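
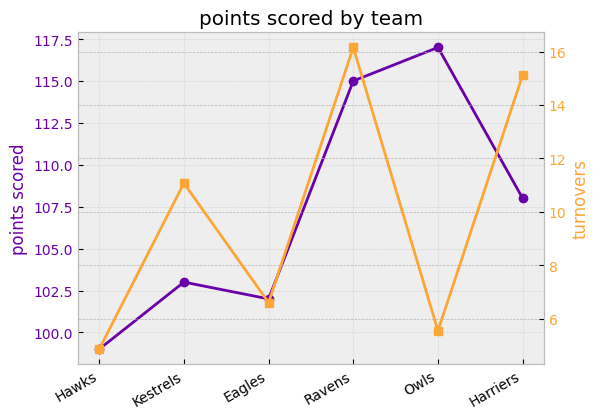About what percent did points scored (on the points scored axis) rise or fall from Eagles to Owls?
≈ +13.7%

Eagles ≈ 102, Owls ≈ 116; (116 − 102) / 102 ≈ +13.7%.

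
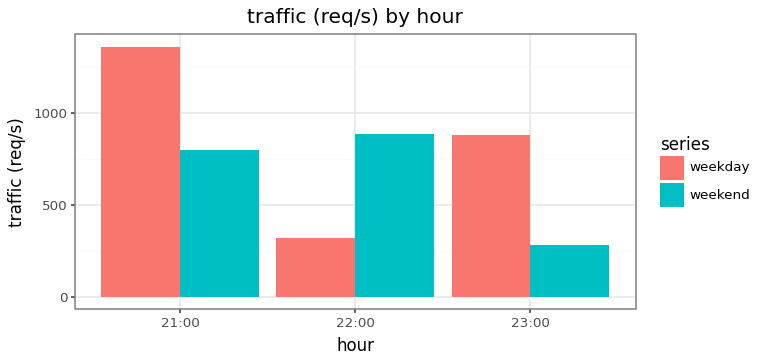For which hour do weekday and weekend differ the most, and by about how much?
23:00, ≈ 600 req/s

23:00: weekday ≈ 800, weekend ≈ 200 → gap ≈ 600. Next-largest (22:00) is only ≈ 400.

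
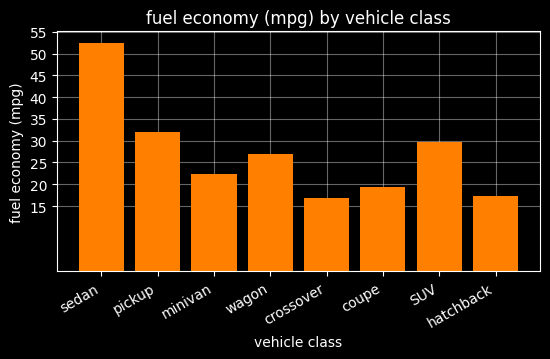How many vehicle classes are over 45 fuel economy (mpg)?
1

Above 45: sedan.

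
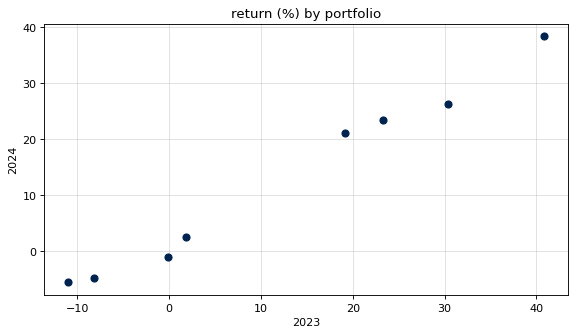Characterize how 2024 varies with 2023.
Points are positively correlated; strong (|r| ≈ 1.0).

positive, strong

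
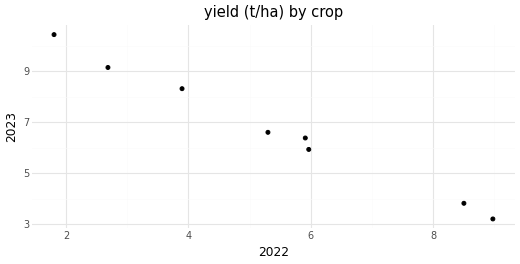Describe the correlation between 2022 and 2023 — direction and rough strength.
Points are negatively correlated; strong (|r| ≈ 1.0).

negative, strong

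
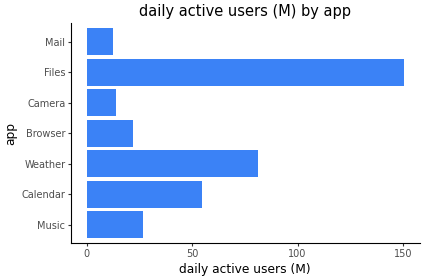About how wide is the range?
≈ 140

Max Files ≈ 160, min Mail ≈ 20; range ≈ 140.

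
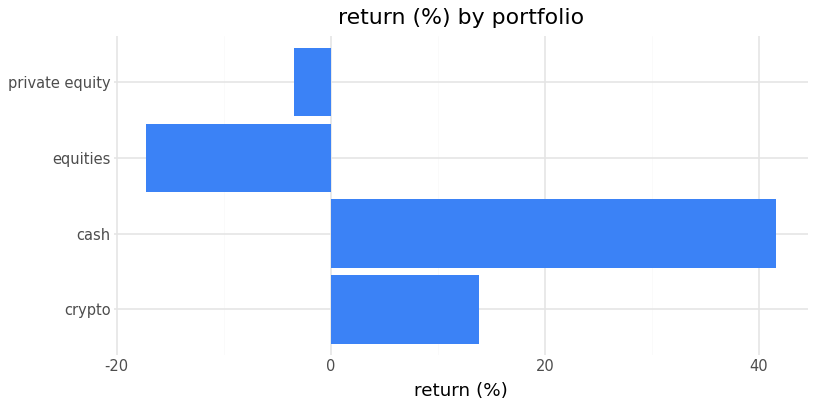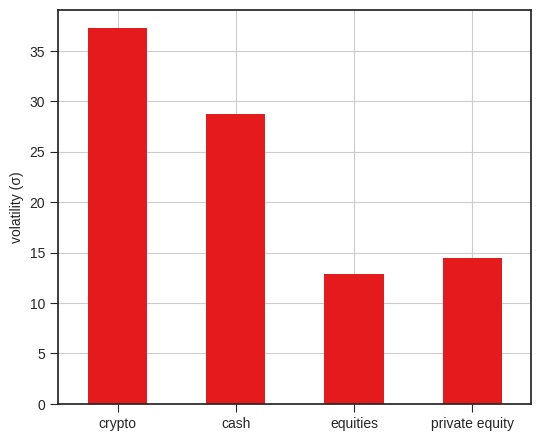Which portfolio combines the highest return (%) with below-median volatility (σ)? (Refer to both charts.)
Chart 2 median volatility (σ) ≈ 20; below-median portfolios: equities, private equity. Among those, private equity has the highest return (%) (≈ -5).

private equity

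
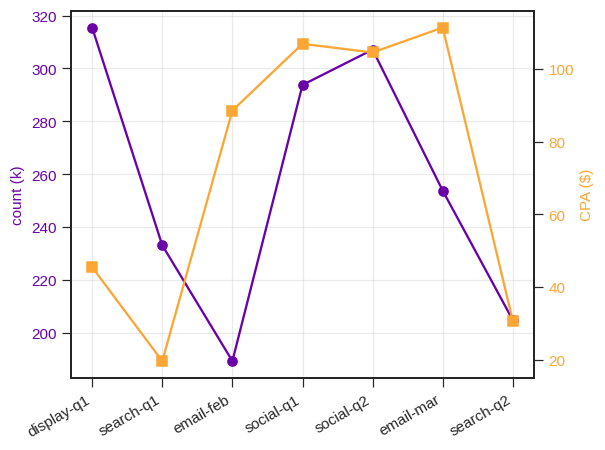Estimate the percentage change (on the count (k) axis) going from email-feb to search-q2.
email-feb ≈ 180, search-q2 ≈ 200; (200 − 180) / 180 ≈ +11.1%.

≈ +11.1%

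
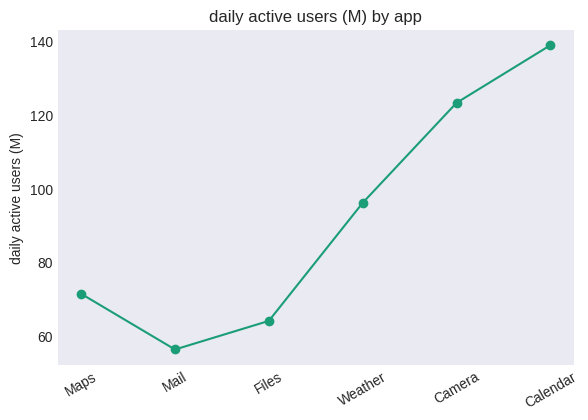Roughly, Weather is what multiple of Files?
≈ 1.67×

Weather ≈ 100, Files ≈ 60; 100/60 ≈ 1.67.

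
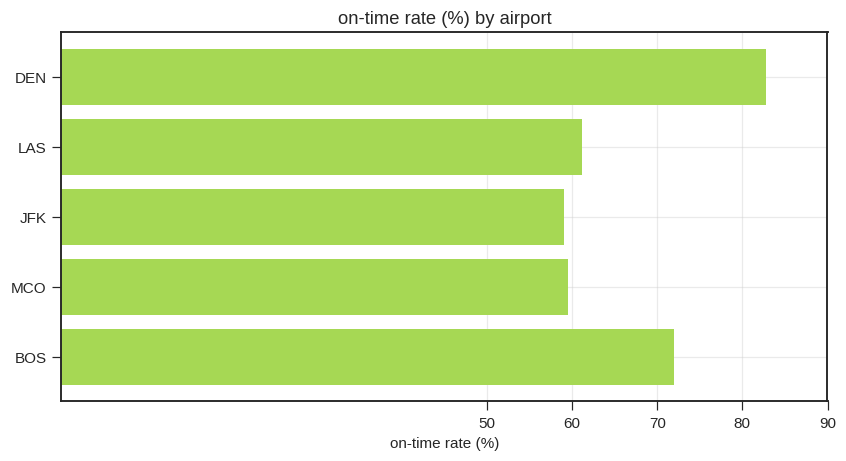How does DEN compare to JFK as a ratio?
DEN ≈ 80, JFK ≈ 60; 80/60 ≈ 1.33.

≈ 1.33×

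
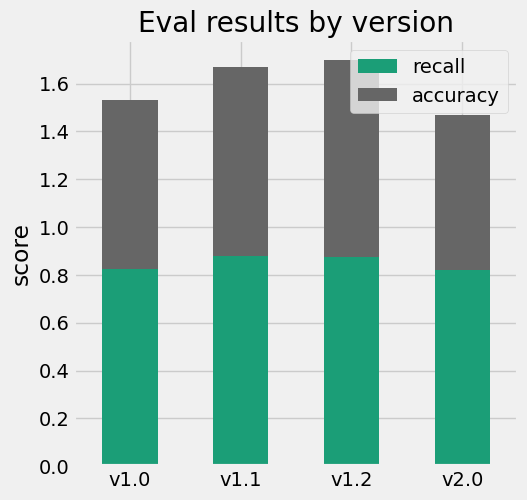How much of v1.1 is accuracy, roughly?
≈ 0.8

accuracy top ≈ 1.6, bottom ≈ 0.8; segment ≈ 0.8.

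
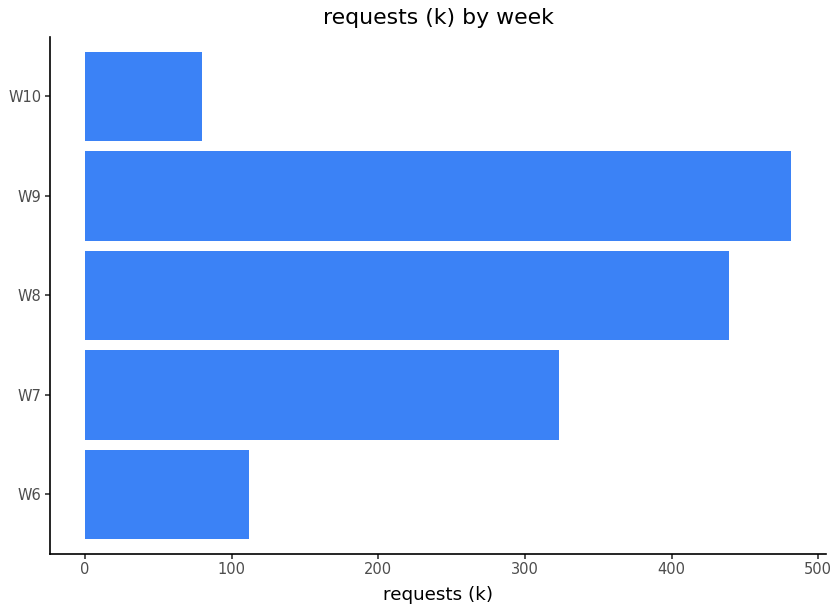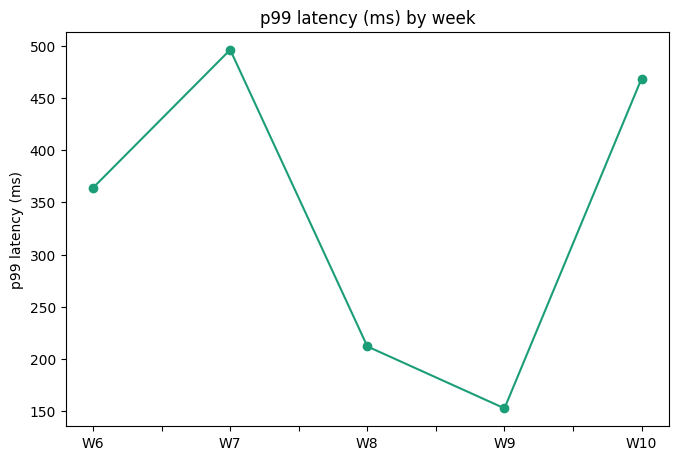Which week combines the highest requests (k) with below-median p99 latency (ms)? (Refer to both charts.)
Chart 2 median p99 latency (ms) ≈ 350; below-median weeks: W8, W9. Among those, W9 has the highest requests (k) (≈ 500).

W9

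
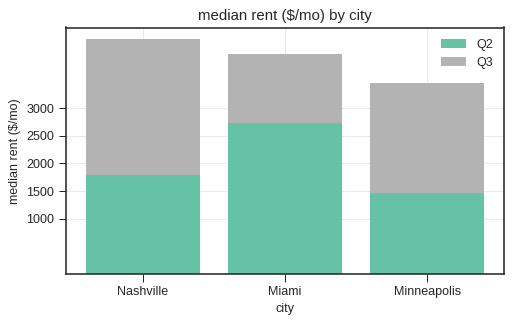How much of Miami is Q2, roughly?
Q2 top ≈ 2500, bottom ≈ 0; segment ≈ 2500.

≈ 2500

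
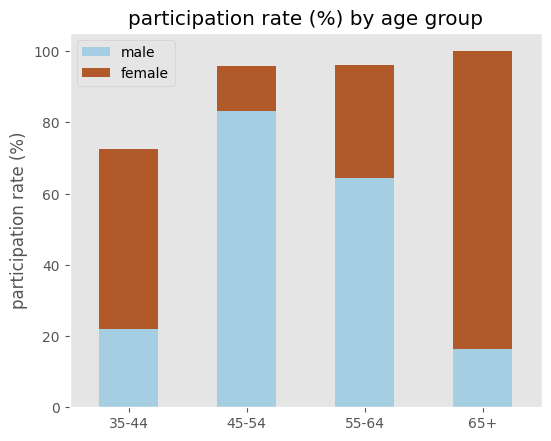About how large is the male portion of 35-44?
male top ≈ 20, bottom ≈ 0; segment ≈ 20.

≈ 20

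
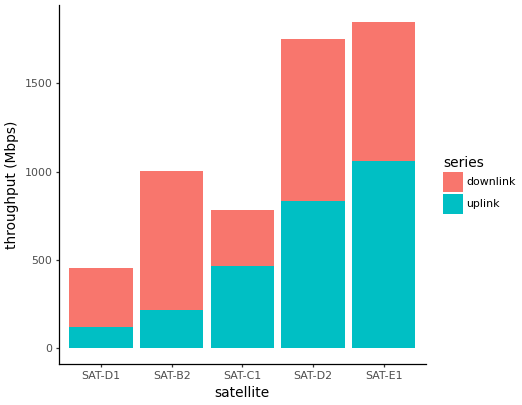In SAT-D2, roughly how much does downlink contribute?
≈ 1000

downlink top ≈ 1800, bottom ≈ 800; segment ≈ 1000.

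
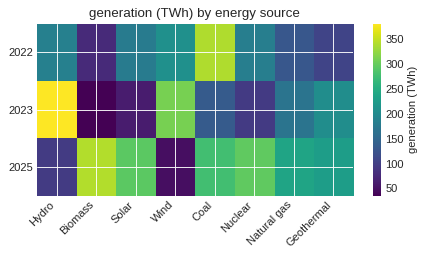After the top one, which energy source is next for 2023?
Wind

Top 3 for 2023: Hydro ≈ 400, Wind ≈ 300, Geothermal ≈ 200.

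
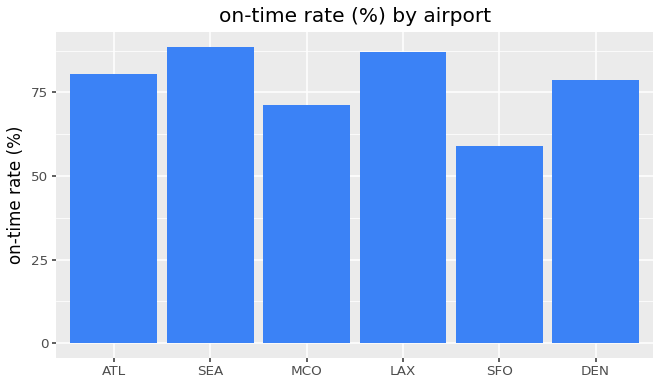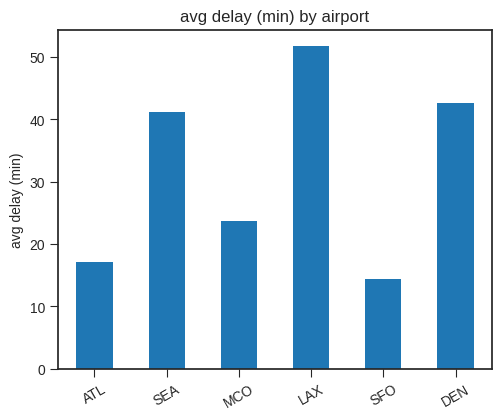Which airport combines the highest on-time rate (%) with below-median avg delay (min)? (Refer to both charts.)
Chart 2 median avg delay (min) ≈ 30; below-median airports: ATL, MCO, SFO. Among those, ATL has the highest on-time rate (%) (≈ 80).

ATL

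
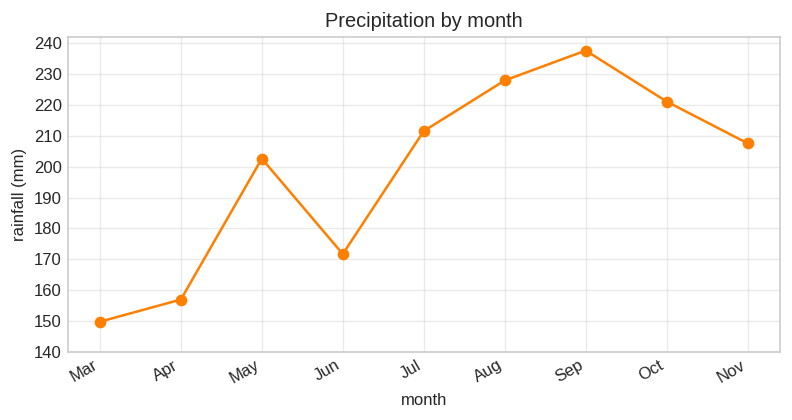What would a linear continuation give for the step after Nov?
≈ 195

Last three: 240, 220, 210 → slope ≈ -15/step → next ≈ 195.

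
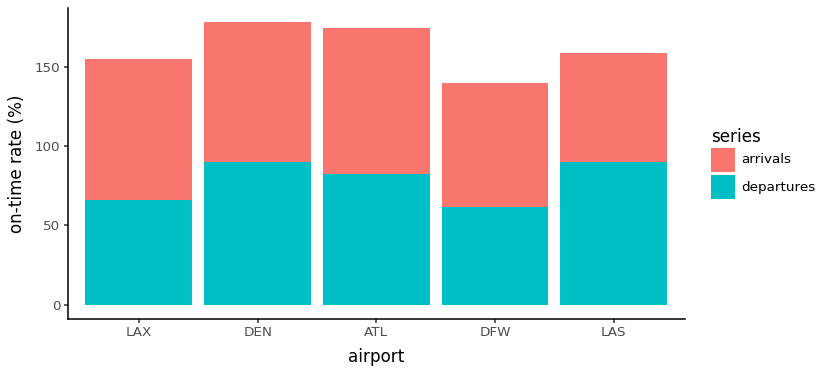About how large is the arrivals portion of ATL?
≈ 100

arrivals top ≈ 180, bottom ≈ 80; segment ≈ 100.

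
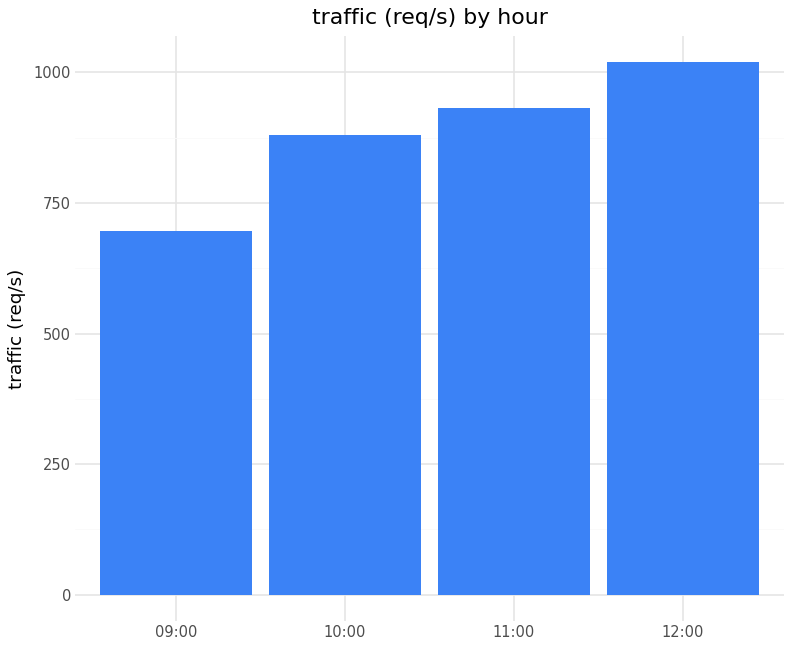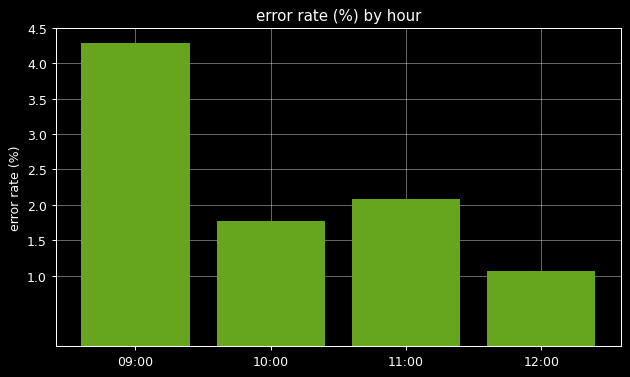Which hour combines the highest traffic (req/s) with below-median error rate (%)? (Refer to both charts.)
12:00

Chart 2 median error rate (%) ≈ 2; below-median hours: 10:00, 12:00. Among those, 12:00 has the highest traffic (req/s) (≈ 1000).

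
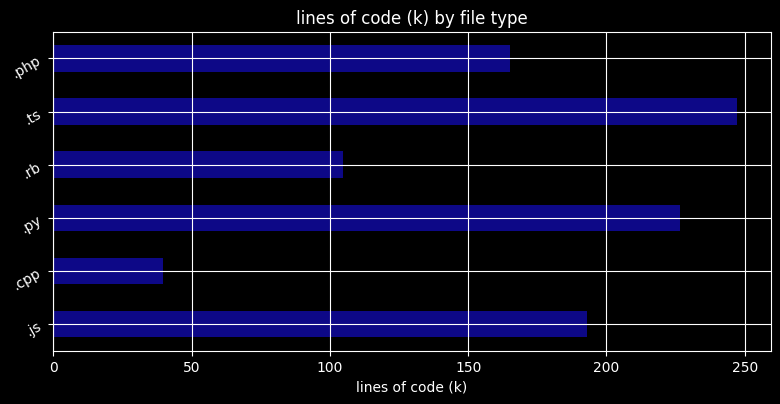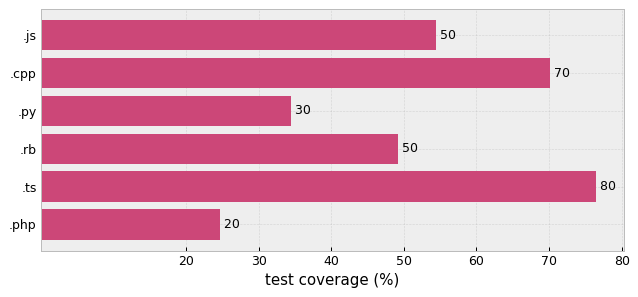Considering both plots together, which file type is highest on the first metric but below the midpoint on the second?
Chart 2 median test coverage (%) ≈ 50; below-median file types: .py, .rb, .php. Among those, .py has the highest lines of code (k) (≈ 225).

.py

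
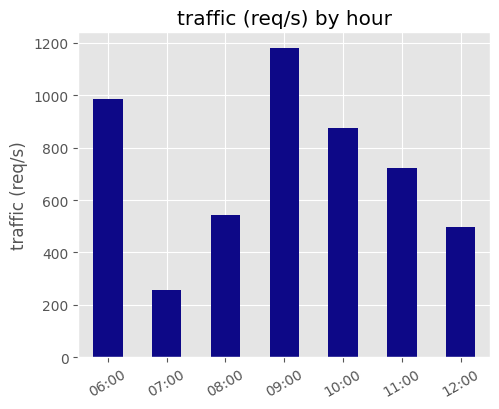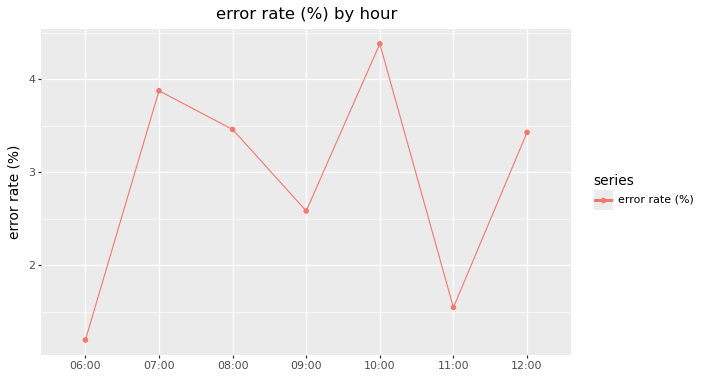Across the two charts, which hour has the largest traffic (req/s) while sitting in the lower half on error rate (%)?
Chart 2 median error rate (%) ≈ 3.5; below-median hours: 06:00, 09:00, 11:00. Among those, 09:00 has the highest traffic (req/s) (≈ 1200).

09:00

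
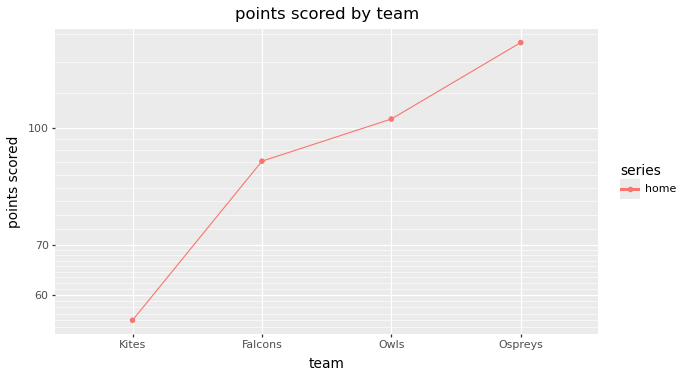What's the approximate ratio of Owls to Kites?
Owls ≈ 100, Kites ≈ 60; 100/60 ≈ 1.67.

≈ 1.67×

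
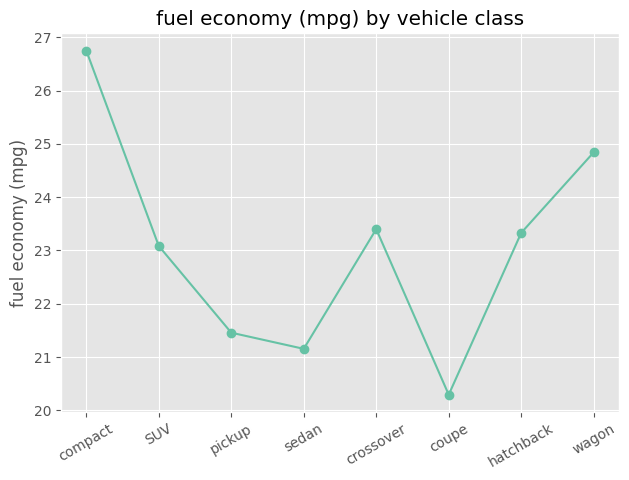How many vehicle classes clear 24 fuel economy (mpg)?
Above 24: compact, wagon.

2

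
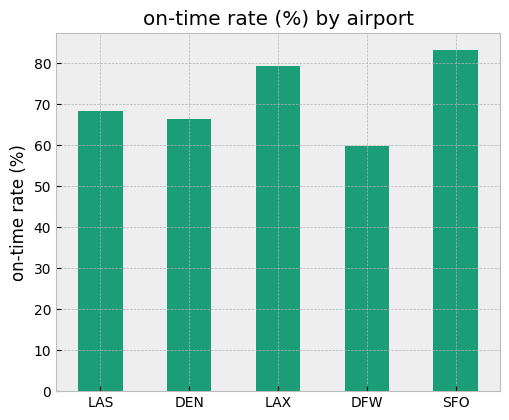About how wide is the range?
Max SFO ≈ 80, min DFW ≈ 60; range ≈ 20.

≈ 20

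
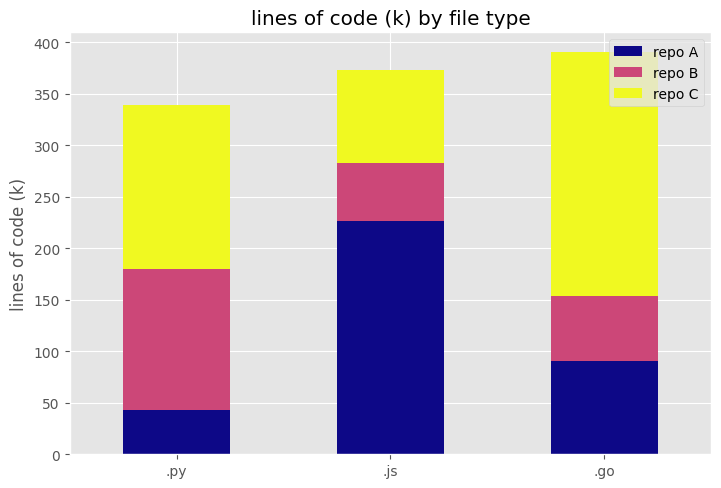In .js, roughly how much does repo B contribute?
≈ 50

repo B top ≈ 300, bottom ≈ 250; segment ≈ 50.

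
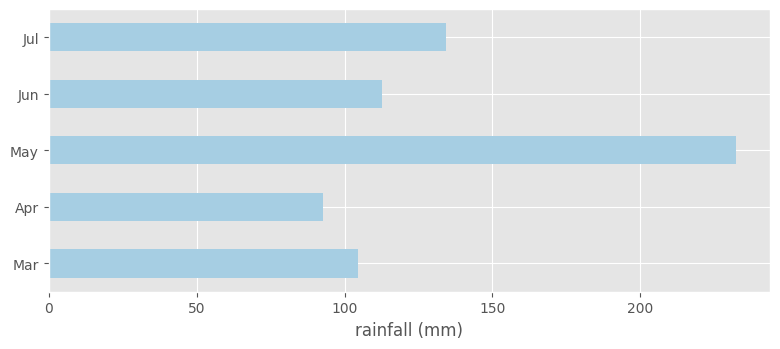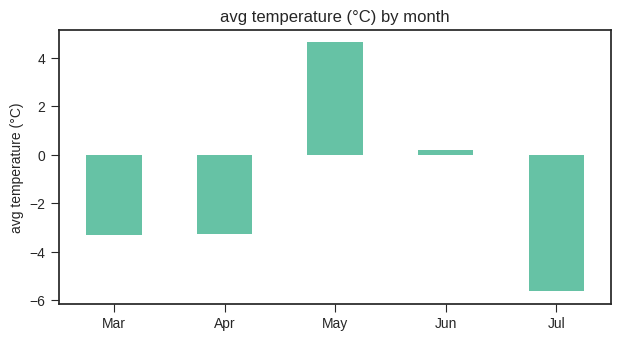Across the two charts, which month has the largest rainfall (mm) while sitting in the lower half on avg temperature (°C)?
Chart 2 median avg temperature (°C) ≈ -3; below-median months: Mar, Jul. Among those, Jul has the highest rainfall (mm) (≈ 125).

Jul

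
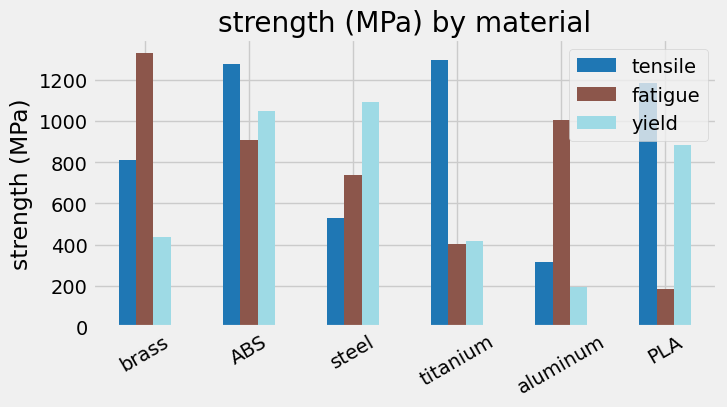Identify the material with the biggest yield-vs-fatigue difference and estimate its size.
brass, ≈ 1000 MPa

brass: yield ≈ 400, fatigue ≈ 1400 → gap ≈ 1000. Next-largest (aluminum) is only ≈ 800.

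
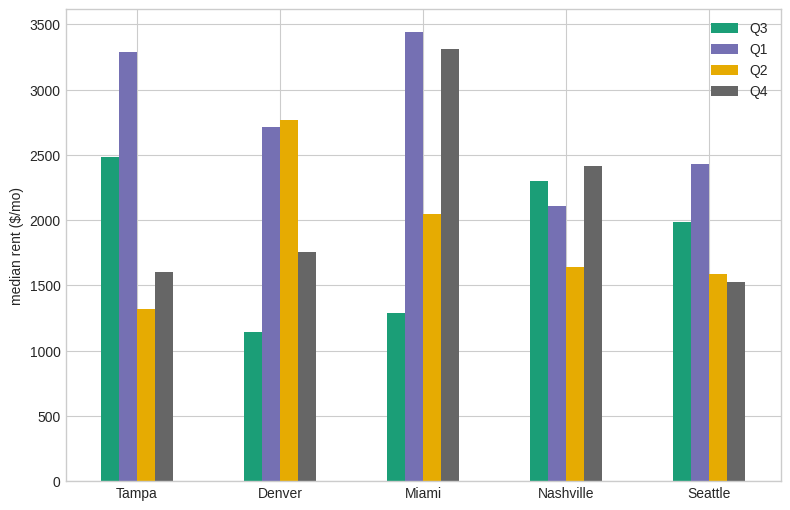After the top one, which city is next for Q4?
Top 3 for Q4: Miami ≈ 3500, Nashville ≈ 2500, Denver ≈ 2000.

Nashville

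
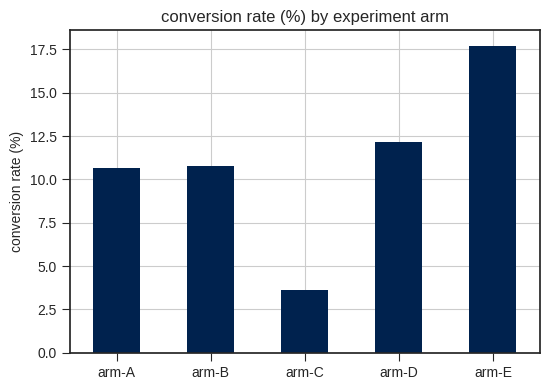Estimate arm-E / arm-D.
≈ 1.5×

arm-E ≈ 18, arm-D ≈ 12; 18/12 ≈ 1.5.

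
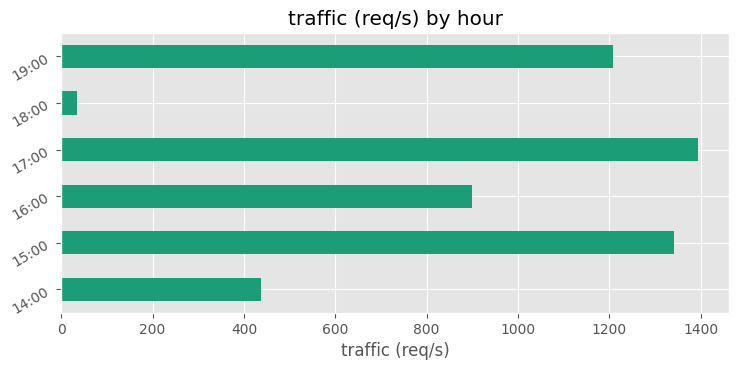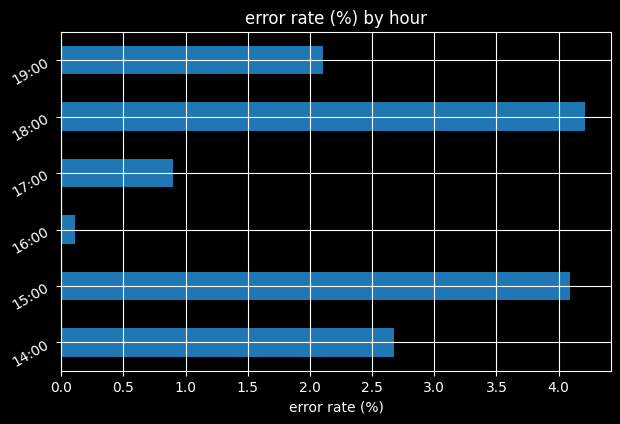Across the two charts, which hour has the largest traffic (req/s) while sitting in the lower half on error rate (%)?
Chart 2 median error rate (%) ≈ 2.5; below-median hours: 16:00, 17:00, 19:00. Among those, 17:00 has the highest traffic (req/s) (≈ 1400).

17:00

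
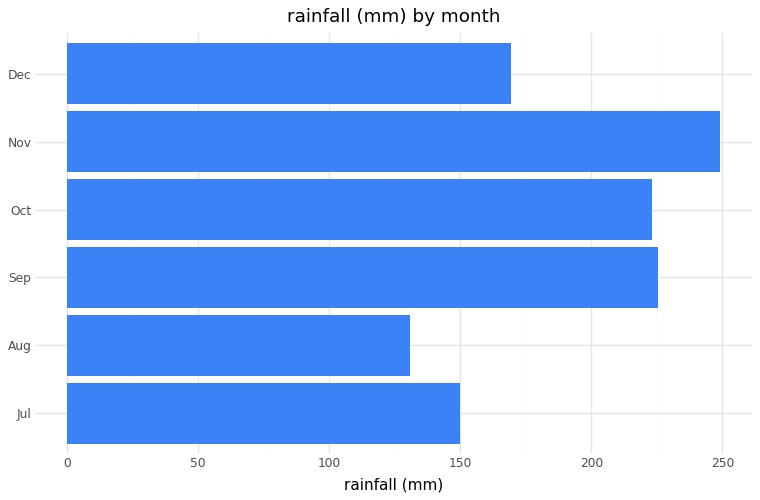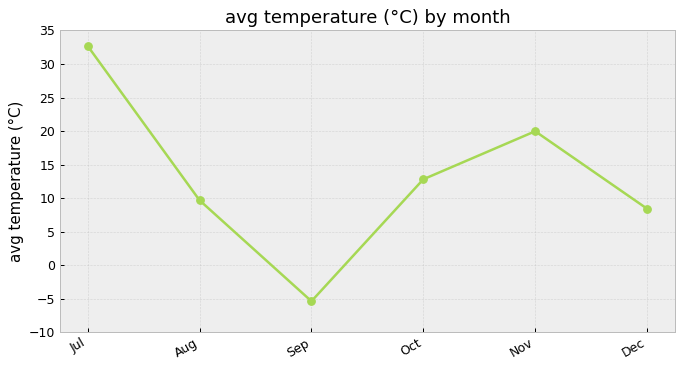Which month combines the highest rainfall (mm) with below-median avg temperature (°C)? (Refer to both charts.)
Chart 2 median avg temperature (°C) ≈ 10; below-median months: Aug, Sep, Dec. Among those, Sep has the highest rainfall (mm) (≈ 225).

Sep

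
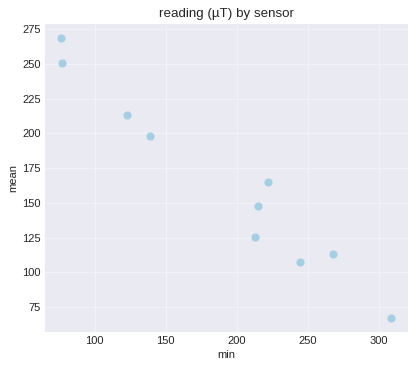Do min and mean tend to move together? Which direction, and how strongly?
negative, strong

Points are negatively correlated; strong (|r| ≈ 1.0).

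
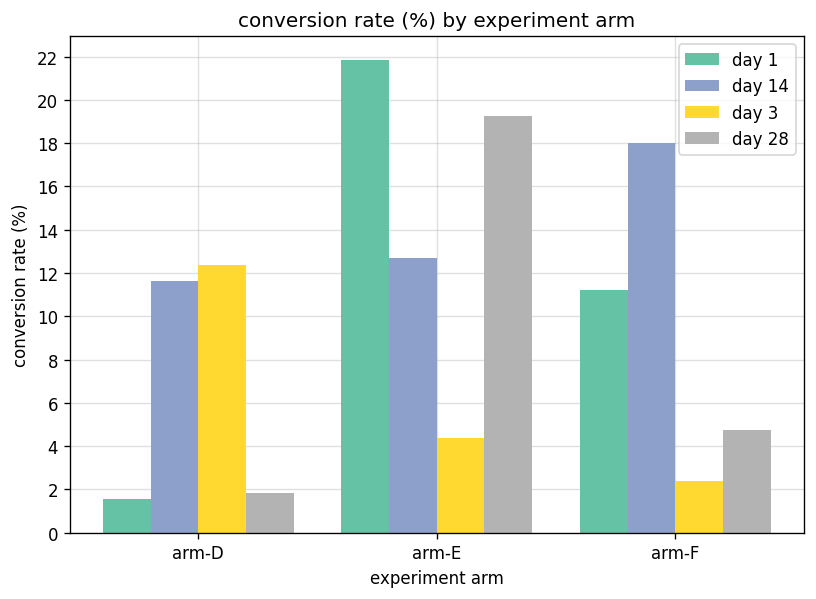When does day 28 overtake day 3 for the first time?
arm-E

arm-D: day 28 ≈ 2 vs day 3 ≈ 12 (not yet); arm-E: day 28 ≈ 20 vs day 3 ≈ 4 (first crossover).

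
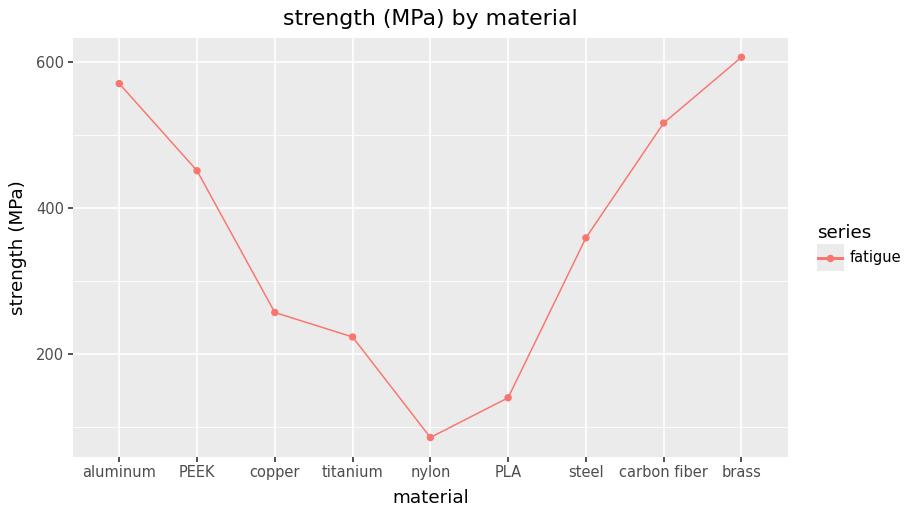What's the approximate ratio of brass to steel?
≈ 1.71×

brass ≈ 600, steel ≈ 350; 600/350 ≈ 1.71.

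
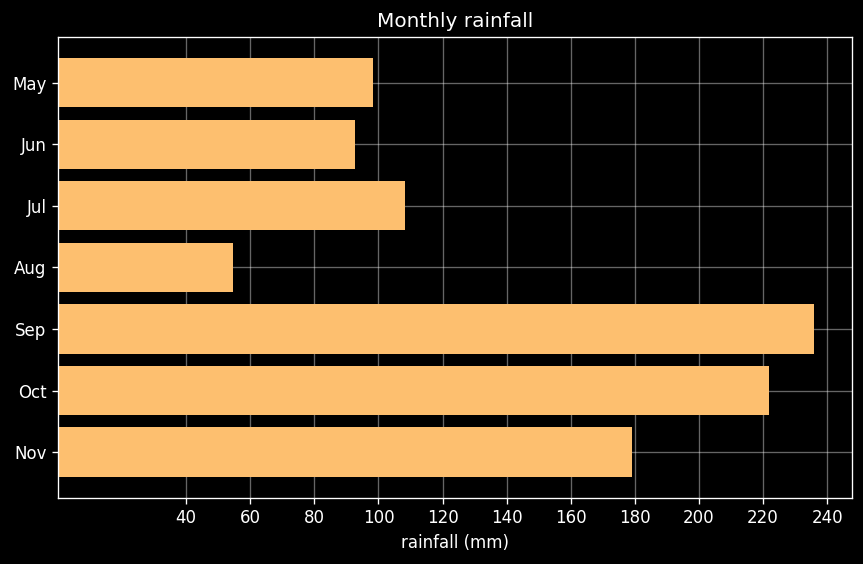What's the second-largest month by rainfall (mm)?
Oct

Top 3: Sep ≈ 240, Oct ≈ 220, Nov ≈ 180.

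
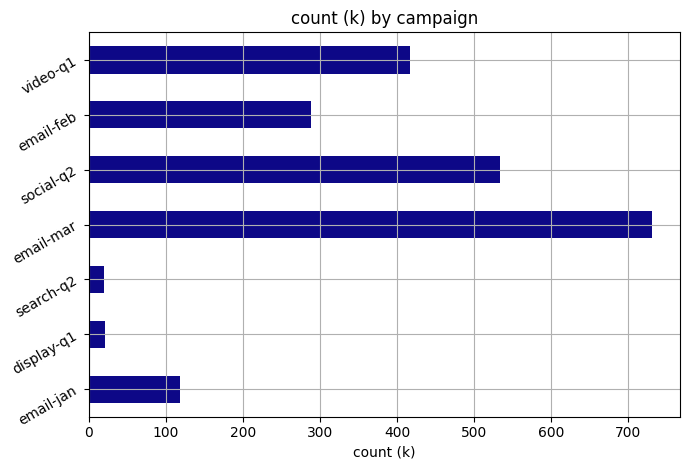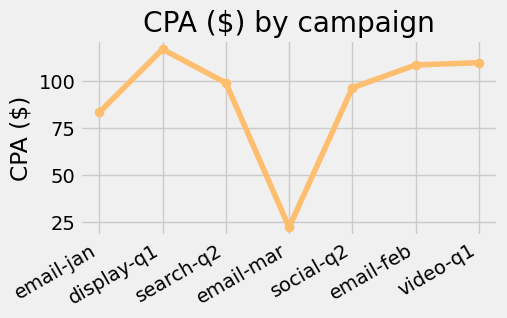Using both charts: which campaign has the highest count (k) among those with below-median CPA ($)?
email-mar

Chart 2 median CPA ($) ≈ 100; below-median campaigns: email-jan, email-mar, social-q2. Among those, email-mar has the highest count (k) (≈ 700).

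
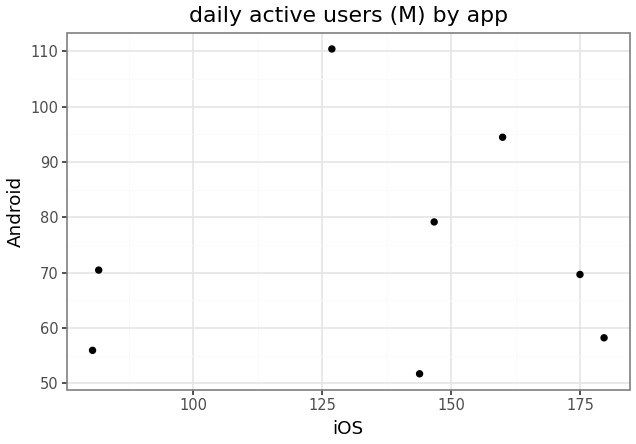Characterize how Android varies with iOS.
Points are roughly uncorrelated; weak (|r| ≈ 0.1).

no clear correlation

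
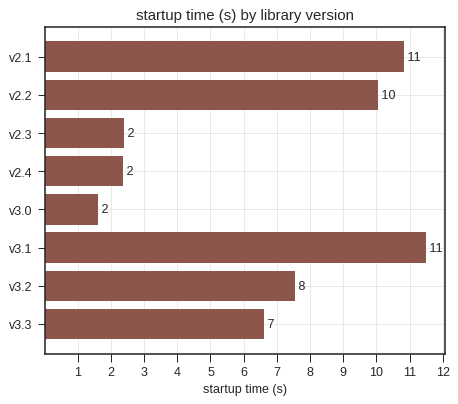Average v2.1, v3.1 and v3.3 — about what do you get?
(11 + 11 + 7) / 3 ≈ 10.

≈ 10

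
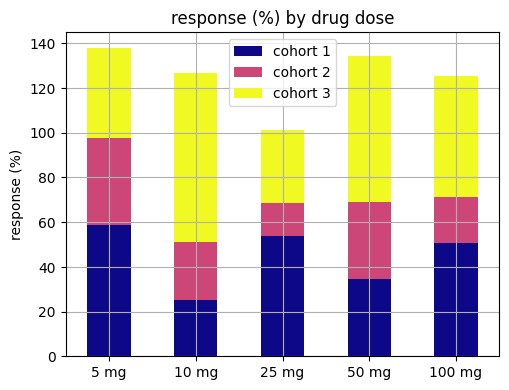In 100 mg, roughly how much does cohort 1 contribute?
cohort 1 top ≈ 60, bottom ≈ 0; segment ≈ 60.

≈ 60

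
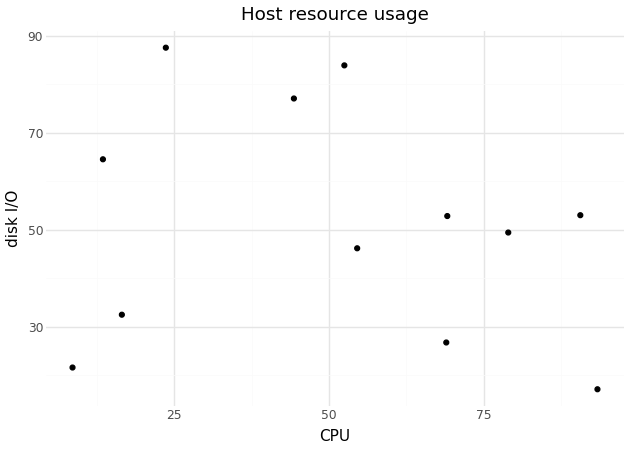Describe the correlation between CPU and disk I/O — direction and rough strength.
no clear correlation

Points are roughly uncorrelated; weak (|r| ≈ 0.2).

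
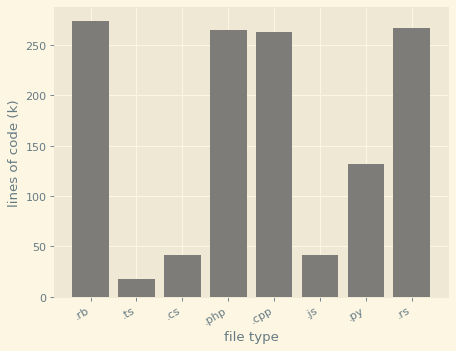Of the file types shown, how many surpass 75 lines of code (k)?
Above 75: .rb, .php, .cpp, .py, .rs.

5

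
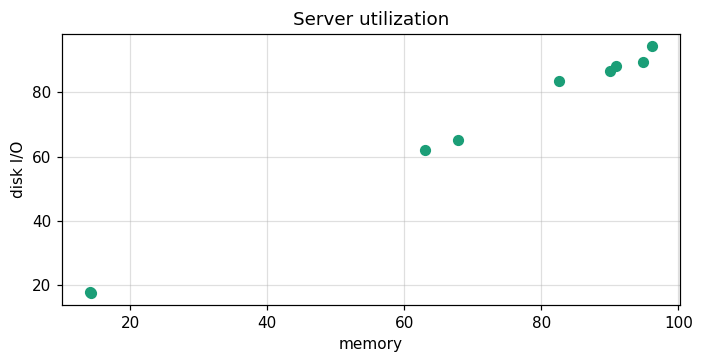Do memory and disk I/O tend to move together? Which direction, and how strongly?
Points are positively correlated; strong (|r| ≈ 1.0).

positive, strong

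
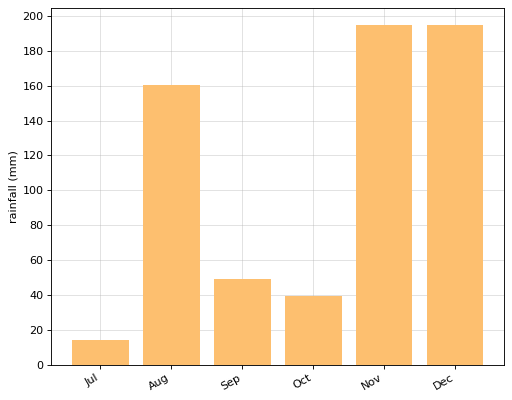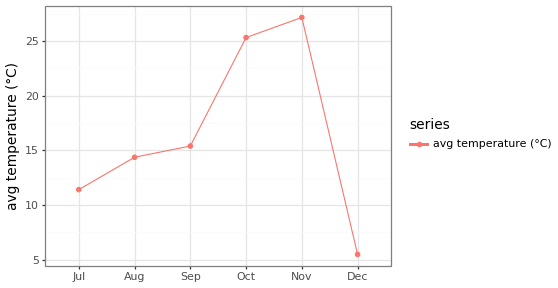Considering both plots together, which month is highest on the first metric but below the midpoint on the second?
Chart 2 median avg temperature (°C) ≈ 15; below-median months: Jul, Aug, Dec. Among those, Dec has the highest rainfall (mm) (≈ 200).

Dec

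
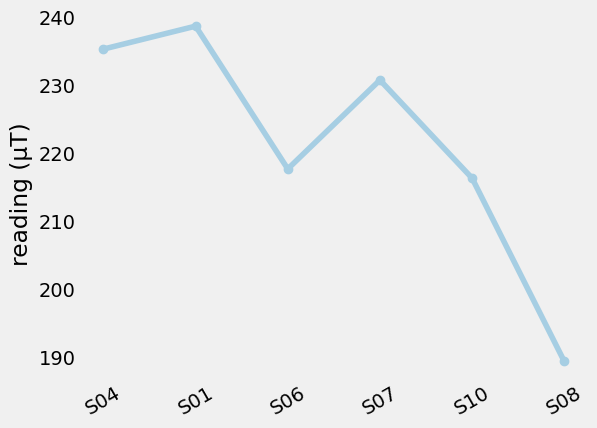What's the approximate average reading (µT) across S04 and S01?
≈ 238

(235 + 240) / 2 ≈ 238.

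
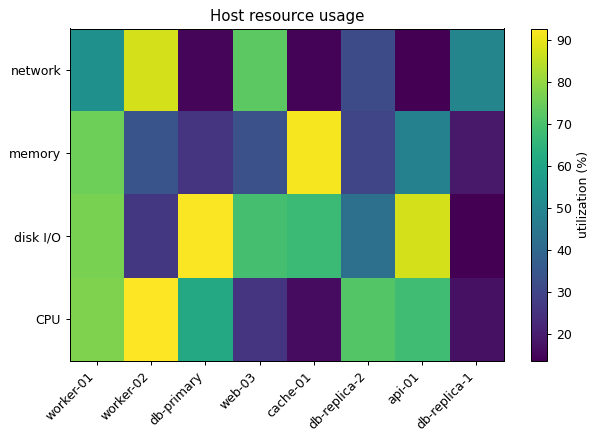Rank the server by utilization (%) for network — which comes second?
web-03

Top 3 for network: worker-02 ≈ 90, web-03 ≈ 70, worker-01 ≈ 50.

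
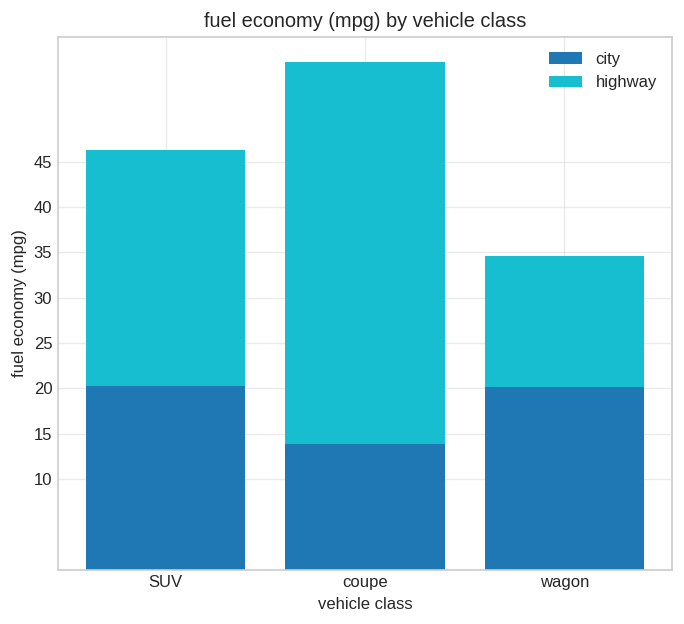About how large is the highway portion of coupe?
≈ 40

highway top ≈ 55, bottom ≈ 15; segment ≈ 40.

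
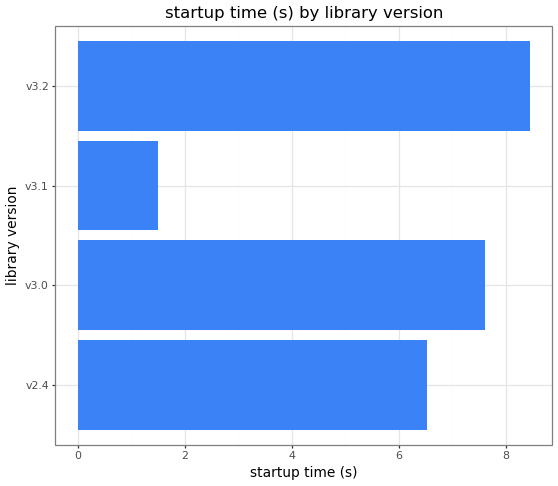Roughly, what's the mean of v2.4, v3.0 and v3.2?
(7 + 8 + 8) / 3 ≈ 8.

≈ 8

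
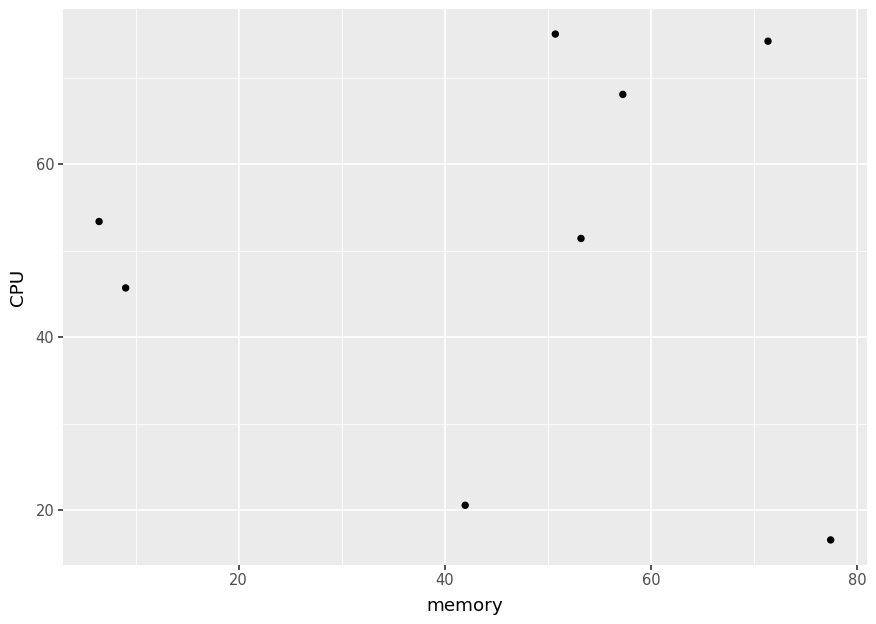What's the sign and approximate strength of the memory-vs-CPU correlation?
no clear correlation

Points are roughly uncorrelated; weak (|r| ≈ 0.0).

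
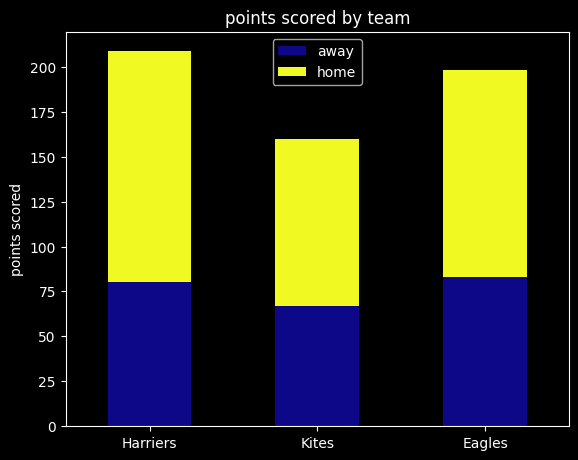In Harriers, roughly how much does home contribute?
≈ 120

home top ≈ 200, bottom ≈ 80; segment ≈ 120.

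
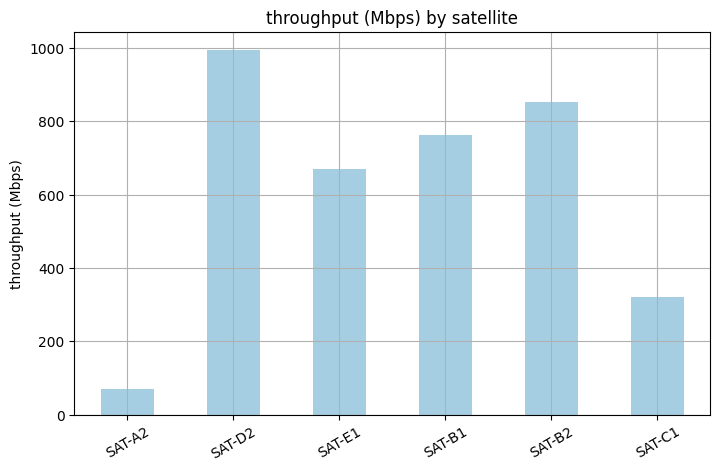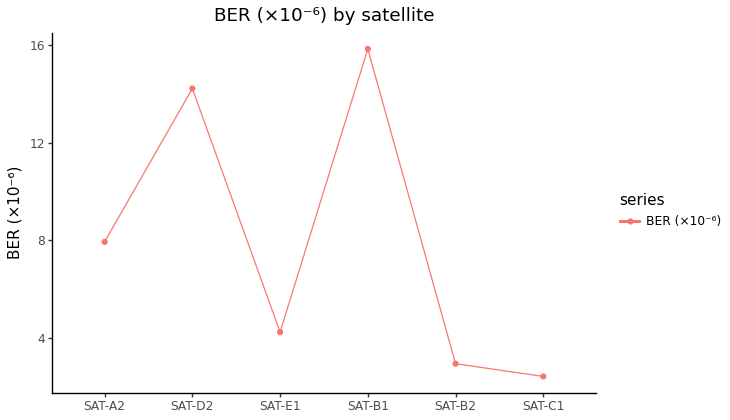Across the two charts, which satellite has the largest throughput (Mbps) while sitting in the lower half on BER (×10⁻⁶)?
SAT-B2

Chart 2 median BER (×10⁻⁶) ≈ 6; below-median satellites: SAT-E1, SAT-B2, SAT-C1. Among those, SAT-B2 has the highest throughput (Mbps) (≈ 900).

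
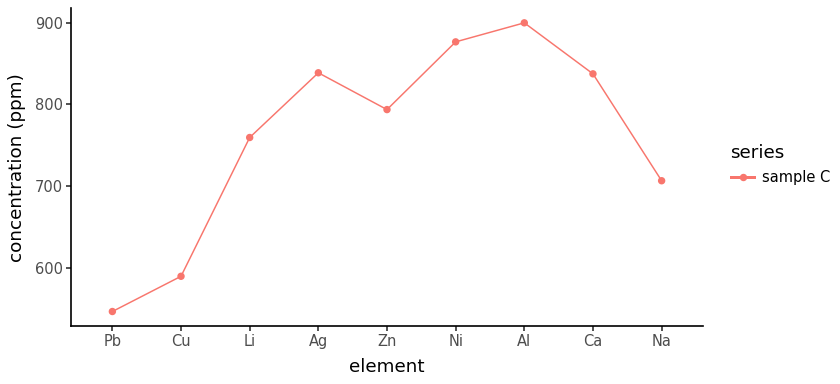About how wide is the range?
≈ 350

Max Al ≈ 900, min Pb ≈ 550; range ≈ 350.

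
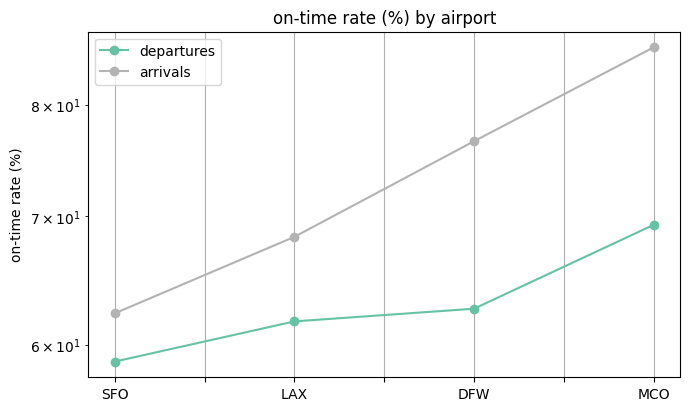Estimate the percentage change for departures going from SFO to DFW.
SFO ≈ 60, DFW ≈ 65; (65 − 60) / 60 ≈ +8.3%.

≈ +8.3%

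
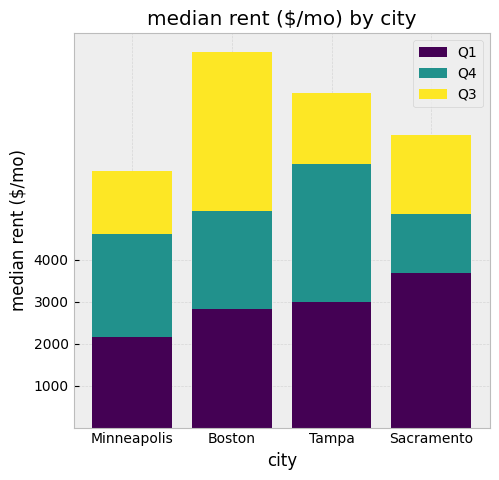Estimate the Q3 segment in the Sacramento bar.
≈ 2000

Q3 top ≈ 7000, bottom ≈ 5000; segment ≈ 2000.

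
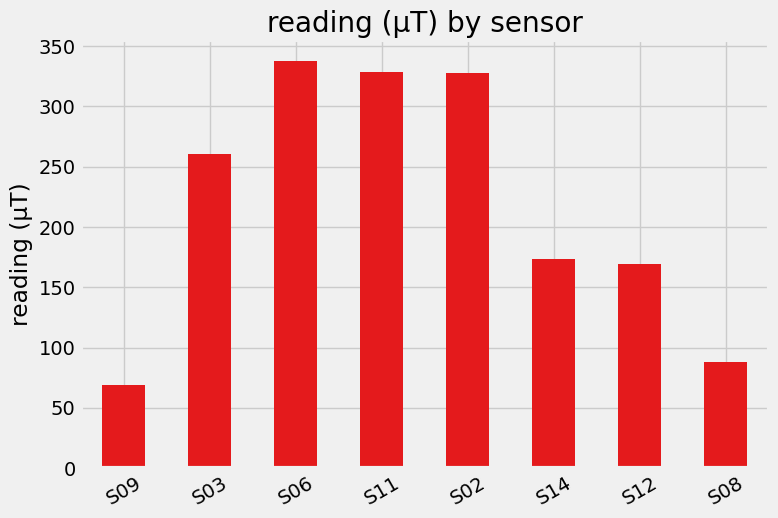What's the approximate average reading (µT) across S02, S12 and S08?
(350 + 150 + 100) / 3 ≈ 200.

≈ 200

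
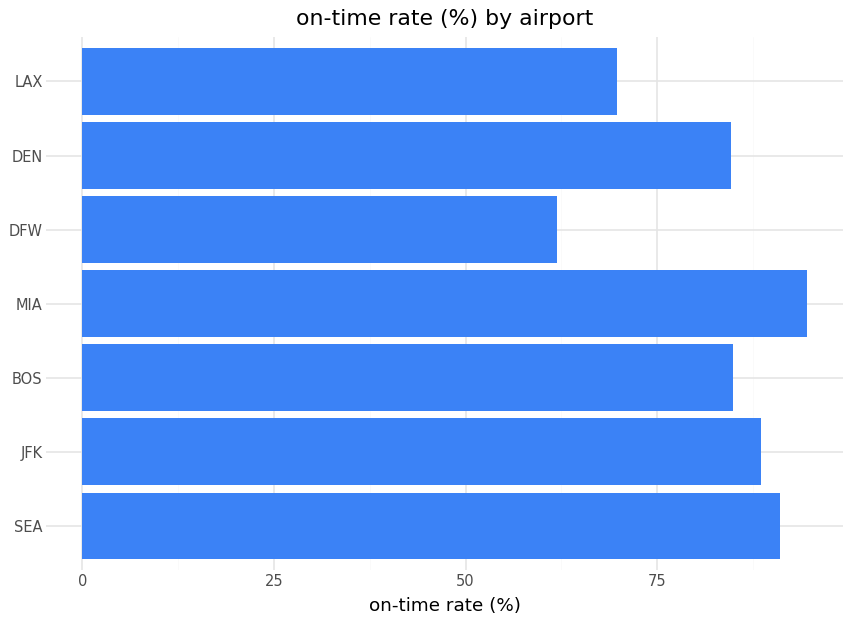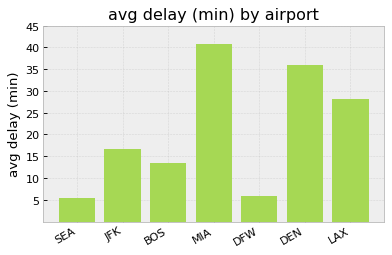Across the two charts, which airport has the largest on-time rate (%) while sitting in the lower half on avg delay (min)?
SEA

Chart 2 median avg delay (min) ≈ 15; below-median airports: SEA, BOS, DFW. Among those, SEA has the highest on-time rate (%) (≈ 90).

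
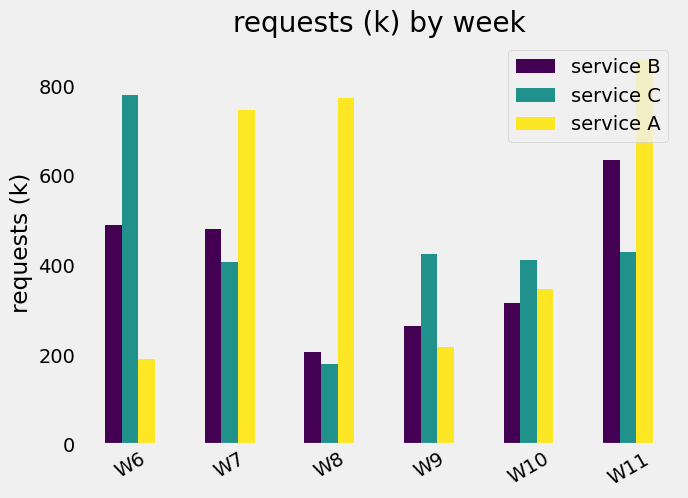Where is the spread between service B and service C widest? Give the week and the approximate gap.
W6, ≈ 300 k

W6: service B ≈ 500, service C ≈ 800 → gap ≈ 300. Next-largest (W11) is only ≈ 200.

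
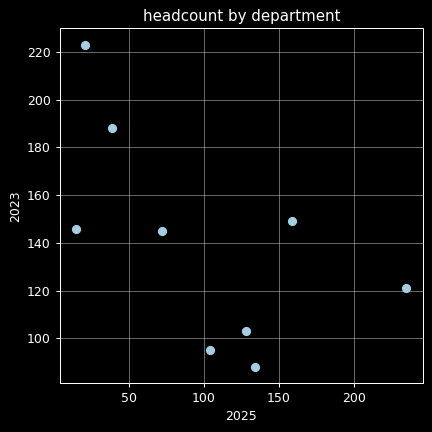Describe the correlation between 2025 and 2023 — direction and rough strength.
negative, moderate

Points are negatively correlated; moderate (|r| ≈ 0.6).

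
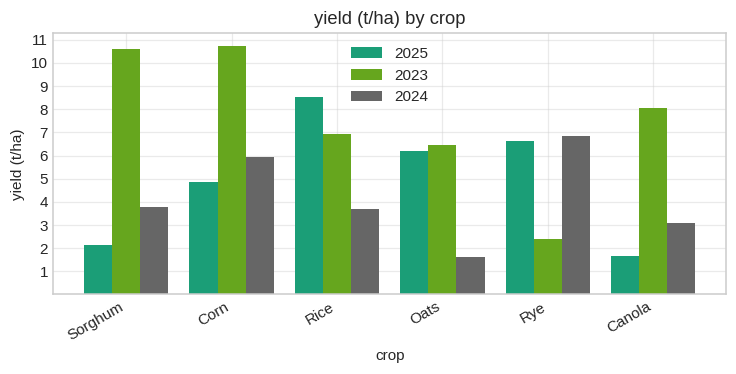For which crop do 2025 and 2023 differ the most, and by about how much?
Sorghum: 2025 ≈ 2, 2023 ≈ 11 → gap ≈ 9. Next-largest (Canola) is only ≈ 6.

Sorghum, ≈ 9 t/ha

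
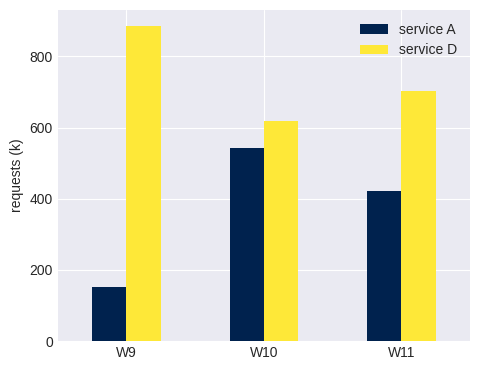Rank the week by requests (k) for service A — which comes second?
Top 3 for service A: W10 ≈ 500, W11 ≈ 400, W9 ≈ 200.

W11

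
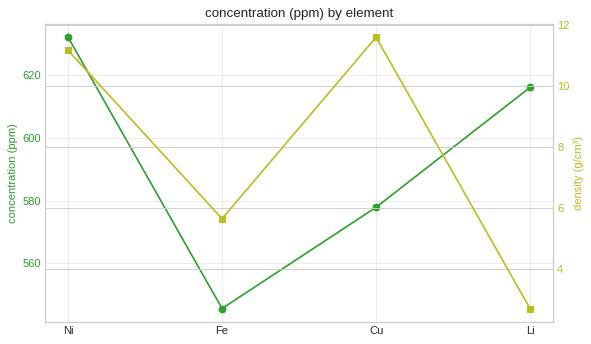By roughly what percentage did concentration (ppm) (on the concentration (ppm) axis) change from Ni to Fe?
Ni ≈ 630, Fe ≈ 550; (550 − 630) / 630 ≈ -12.7%.

≈ -12.7%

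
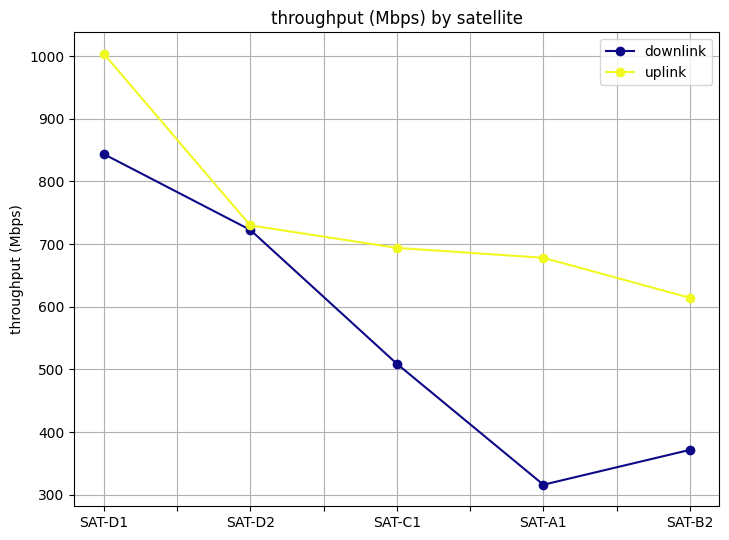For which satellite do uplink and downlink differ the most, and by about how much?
SAT-A1, ≈ 400 Mbps

SAT-A1: uplink ≈ 700, downlink ≈ 300 → gap ≈ 400. Next-largest (SAT-B2) is only ≈ 200.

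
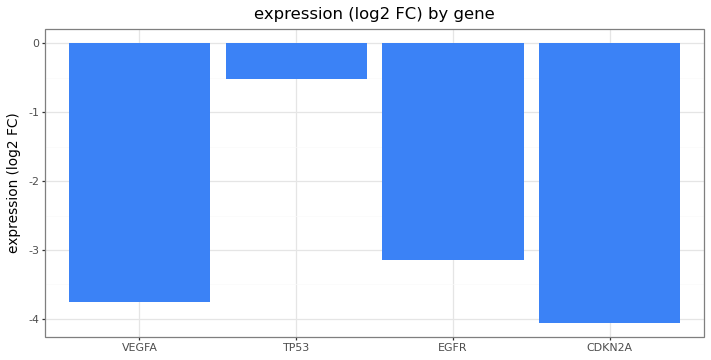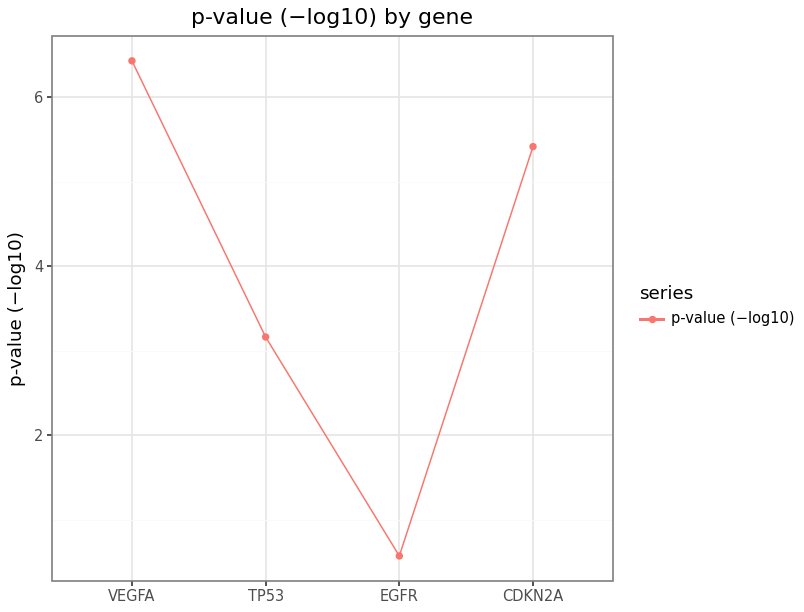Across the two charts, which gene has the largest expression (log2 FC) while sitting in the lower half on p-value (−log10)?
TP53

Chart 2 median p-value (−log10) ≈ 4; below-median genes: TP53, EGFR. Among those, TP53 has the highest expression (log2 FC) (≈ -1).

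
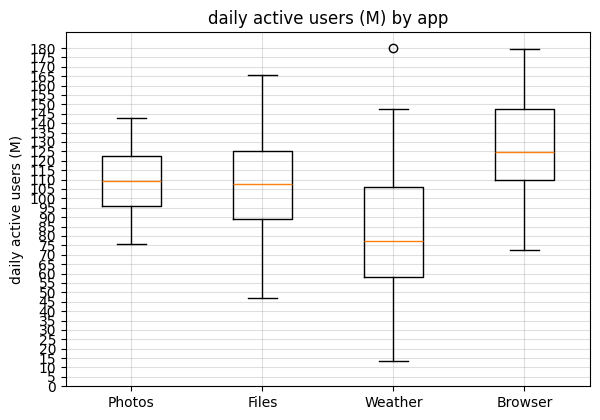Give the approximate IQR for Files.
≈ 35

Q3 ≈ 125, Q1 ≈ 90; IQR ≈ 35.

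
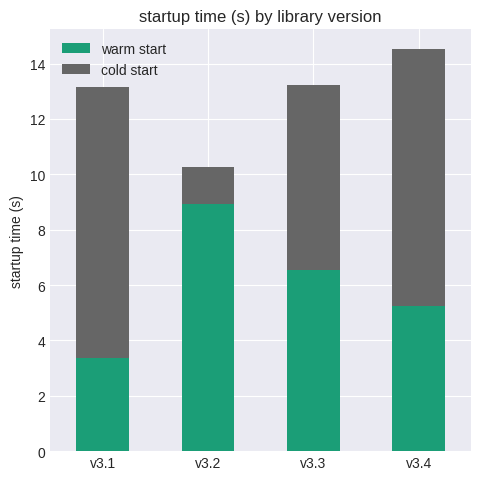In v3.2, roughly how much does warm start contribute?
warm start top ≈ 8, bottom ≈ 0; segment ≈ 8.

≈ 8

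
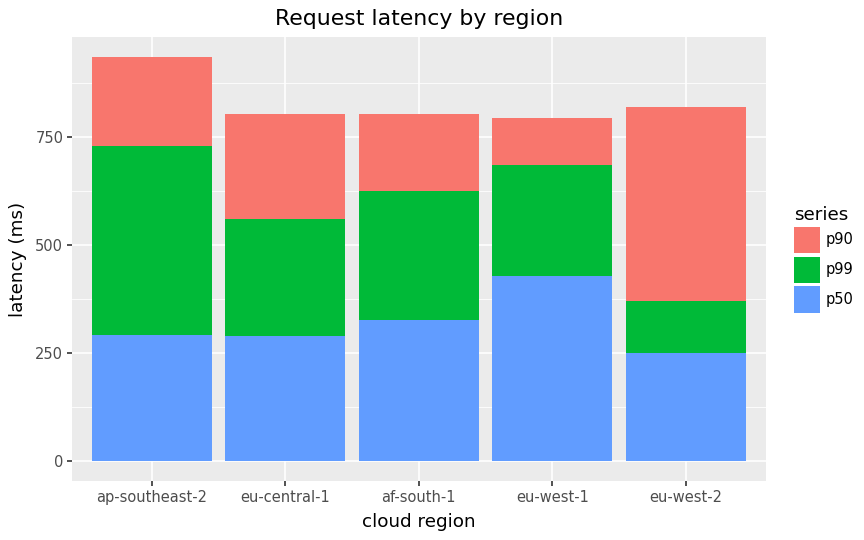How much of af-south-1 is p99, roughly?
p99 top ≈ 600, bottom ≈ 300; segment ≈ 300.

≈ 300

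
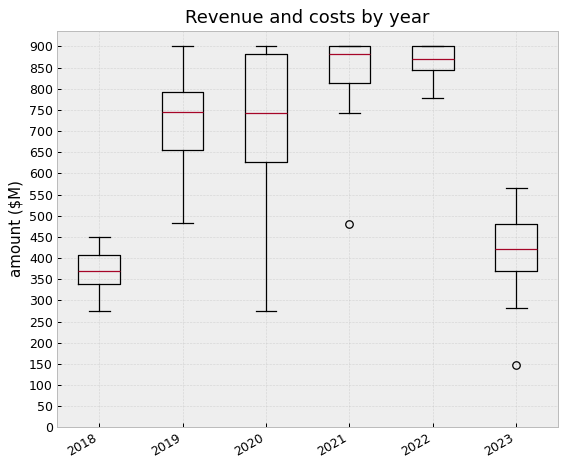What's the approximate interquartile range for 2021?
≈ 100

Q3 ≈ 900, Q1 ≈ 800; IQR ≈ 100.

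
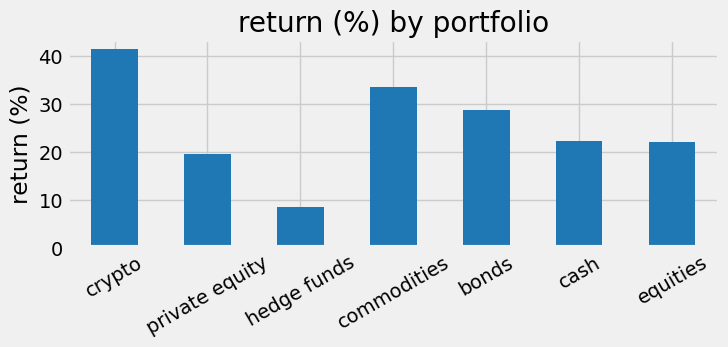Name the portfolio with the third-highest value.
bonds

Top 4: crypto ≈ 40, commodities ≈ 35, bonds ≈ 30, cash ≈ 20.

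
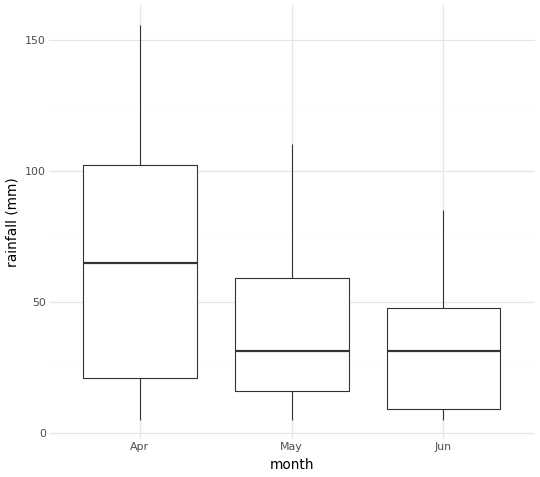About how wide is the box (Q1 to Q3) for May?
≈ 45

Q3 ≈ 60, Q1 ≈ 15; IQR ≈ 45.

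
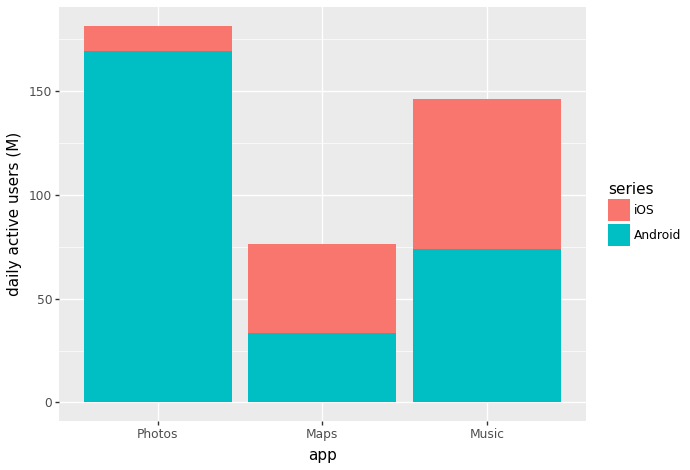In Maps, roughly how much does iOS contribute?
≈ 40

iOS top ≈ 80, bottom ≈ 40; segment ≈ 40.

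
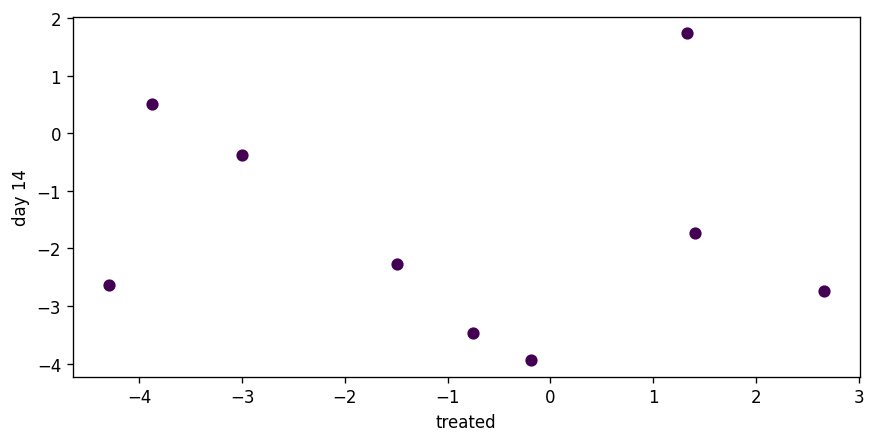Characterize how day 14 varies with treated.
no clear correlation

Points are roughly uncorrelated; weak (|r| ≈ 0.1).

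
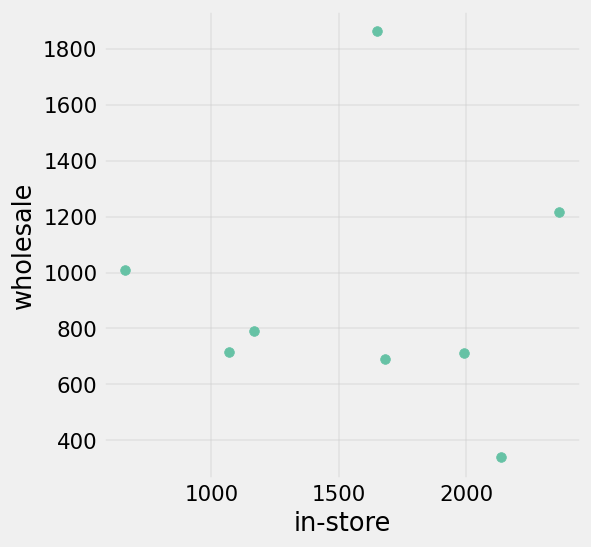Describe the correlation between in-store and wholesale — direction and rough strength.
no clear correlation

Points are roughly uncorrelated; weak (|r| ≈ 0.0).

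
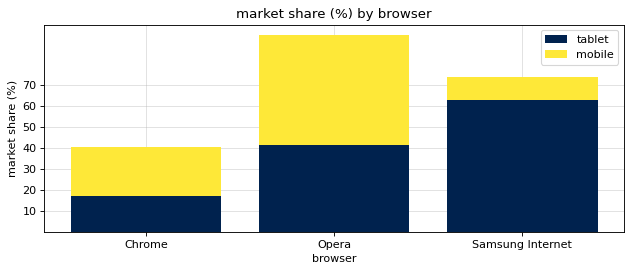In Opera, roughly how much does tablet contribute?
tablet top ≈ 40, bottom ≈ 0; segment ≈ 40.

≈ 40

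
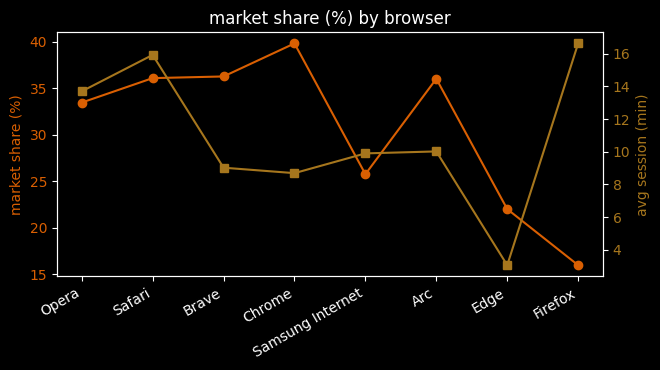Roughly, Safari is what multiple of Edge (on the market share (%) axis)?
≈ 1.64×

Safari ≈ 36, Edge ≈ 22; 36/22 ≈ 1.64.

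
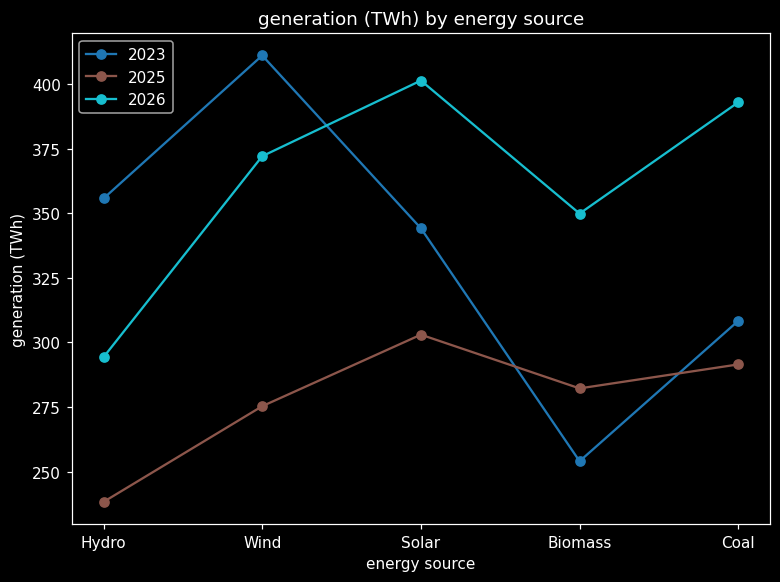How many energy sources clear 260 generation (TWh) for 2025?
4

Above 260: Wind, Solar, Biomass, Coal.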